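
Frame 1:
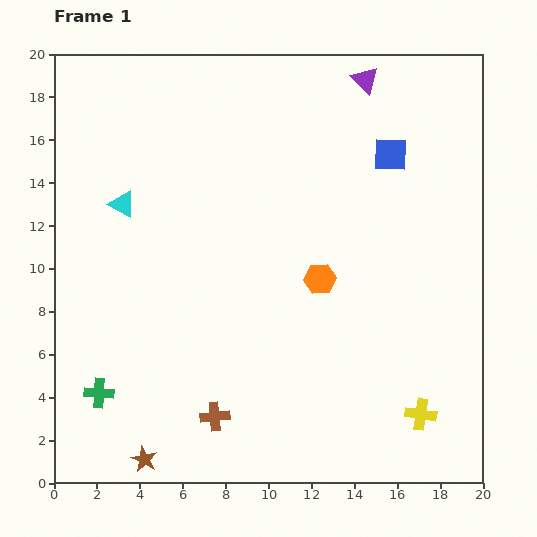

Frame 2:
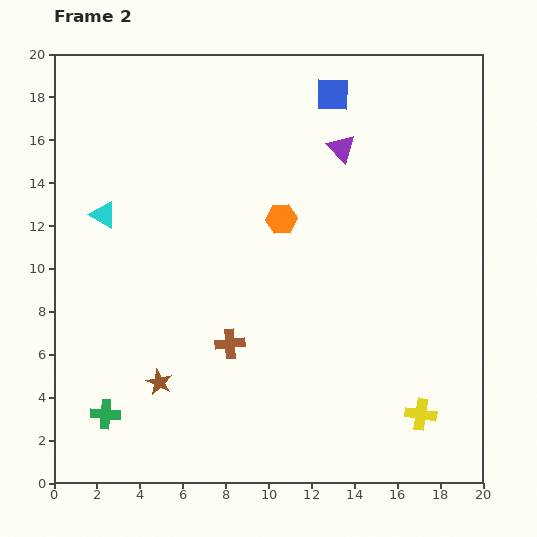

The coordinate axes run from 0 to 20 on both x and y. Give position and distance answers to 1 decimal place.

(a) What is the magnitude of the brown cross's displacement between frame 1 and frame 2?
3.5

The brown cross moved from (7.5, 3.1) to (8.2, 6.5), a distance of √(0.7² + 3.4²) ≈ 3.5.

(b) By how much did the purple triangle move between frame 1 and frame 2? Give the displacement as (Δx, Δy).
(-1.1, -3.2)

The purple triangle was at (14.5, 18.8) in frame 1 and (13.4, 15.6) in frame 2.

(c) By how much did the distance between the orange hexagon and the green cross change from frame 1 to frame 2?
+0.6

Distance in frame 1: 11.6. Distance in frame 2: 12.2.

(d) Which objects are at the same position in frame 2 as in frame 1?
the yellow cross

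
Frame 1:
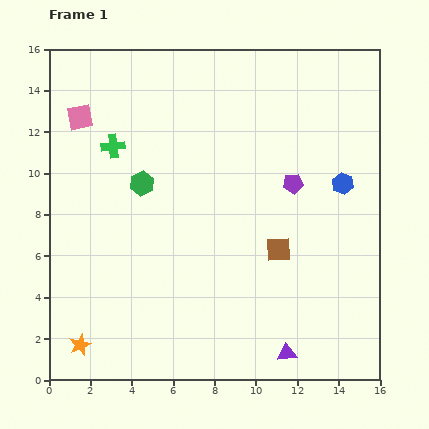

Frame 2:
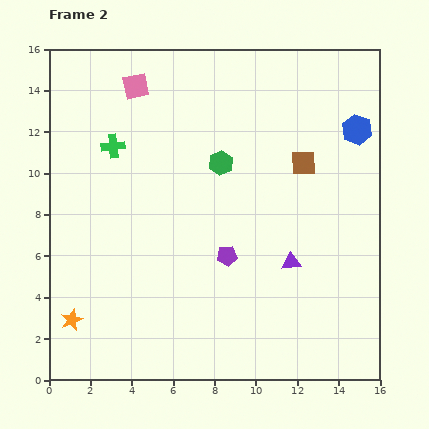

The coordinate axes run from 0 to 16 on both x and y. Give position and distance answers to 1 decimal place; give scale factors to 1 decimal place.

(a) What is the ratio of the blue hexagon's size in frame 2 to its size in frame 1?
1.4×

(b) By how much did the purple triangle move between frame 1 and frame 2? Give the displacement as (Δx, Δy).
(0.2, 4.4)

The purple triangle was at (11.5, 1.3) in frame 1 and (11.7, 5.7) in frame 2.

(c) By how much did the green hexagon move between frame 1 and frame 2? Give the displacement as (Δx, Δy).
(3.8, 1.0)

The green hexagon was at (4.5, 9.5) in frame 1 and (8.3, 10.5) in frame 2.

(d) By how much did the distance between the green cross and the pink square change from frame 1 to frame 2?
+1.0

Distance in frame 1: 2.1. Distance in frame 2: 3.1.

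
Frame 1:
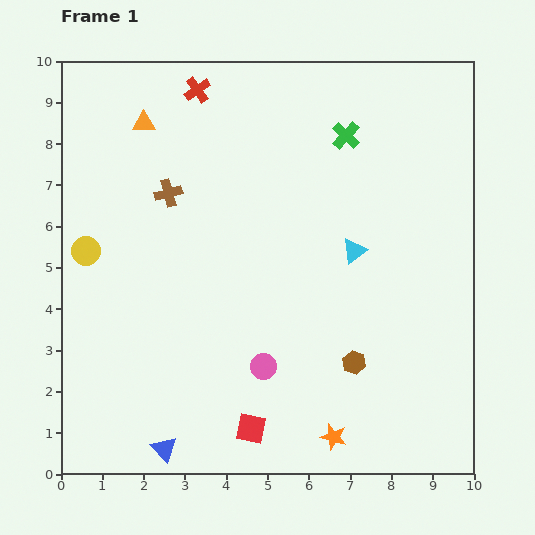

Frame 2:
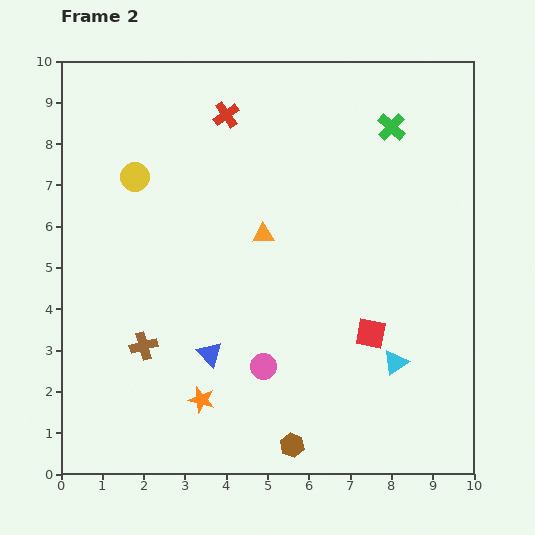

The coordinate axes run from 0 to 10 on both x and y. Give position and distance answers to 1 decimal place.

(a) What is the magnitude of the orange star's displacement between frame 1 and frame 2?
3.3

The orange star moved from (6.6, 0.9) to (3.4, 1.8), a distance of √(3.2² + 0.9²) ≈ 3.3.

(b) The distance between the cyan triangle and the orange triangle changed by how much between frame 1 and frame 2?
-1.5

Distance in frame 1: 6.0. Distance in frame 2: 4.5.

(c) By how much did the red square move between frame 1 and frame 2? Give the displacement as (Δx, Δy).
(2.9, 2.3)

The red square was at (4.6, 1.1) in frame 1 and (7.5, 3.4) in frame 2.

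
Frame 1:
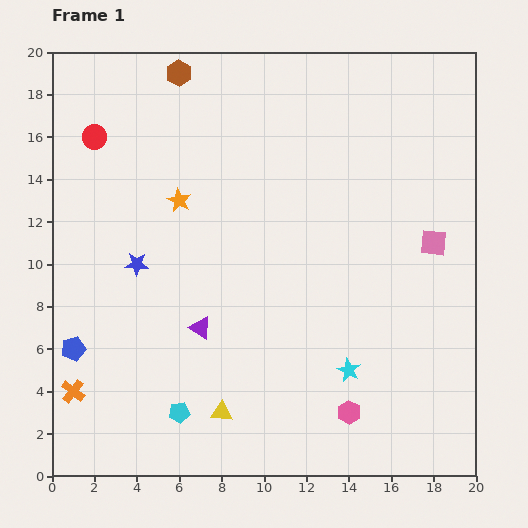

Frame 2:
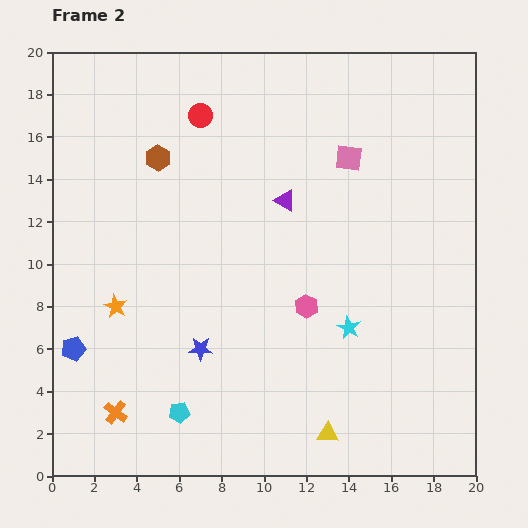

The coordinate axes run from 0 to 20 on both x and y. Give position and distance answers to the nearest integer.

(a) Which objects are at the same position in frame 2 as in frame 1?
the blue pentagon, the cyan pentagon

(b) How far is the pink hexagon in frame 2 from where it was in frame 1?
5

The pink hexagon moved from (14, 3) to (12, 8), a distance of √(2² + 5²) ≈ 5.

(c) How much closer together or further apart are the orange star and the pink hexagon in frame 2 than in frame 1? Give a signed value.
-4

Distance in frame 1: 13. Distance in frame 2: 9.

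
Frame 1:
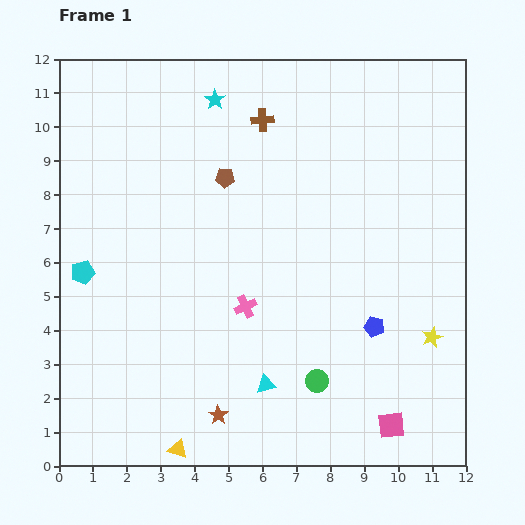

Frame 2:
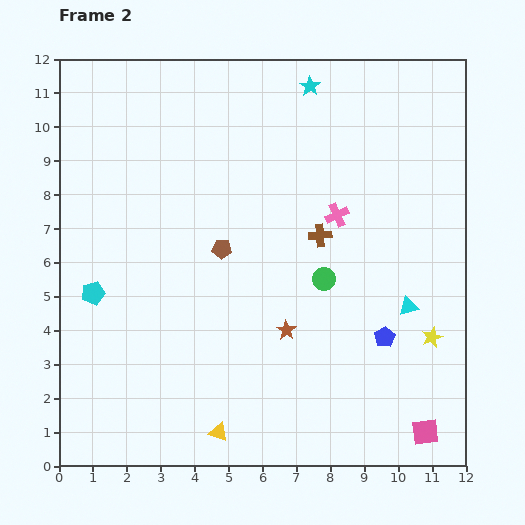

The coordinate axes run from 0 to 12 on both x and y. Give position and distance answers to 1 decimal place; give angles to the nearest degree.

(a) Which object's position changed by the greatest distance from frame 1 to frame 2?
the cyan triangle

(moved 4.8; next 3.8)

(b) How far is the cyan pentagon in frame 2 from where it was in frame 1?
0.7

The cyan pentagon moved from (0.7, 5.7) to (1.0, 5.1), a distance of √(0.3² + 0.6²) ≈ 0.7.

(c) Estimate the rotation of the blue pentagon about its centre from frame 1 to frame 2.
26° clockwise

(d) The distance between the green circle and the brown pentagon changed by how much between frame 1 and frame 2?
-3.5

Distance in frame 1: 6.6. Distance in frame 2: 3.1.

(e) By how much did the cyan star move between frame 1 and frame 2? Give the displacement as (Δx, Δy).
(2.8, 0.4)

The cyan star was at (4.6, 10.8) in frame 1 and (7.4, 11.2) in frame 2.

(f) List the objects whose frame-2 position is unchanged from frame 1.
the yellow star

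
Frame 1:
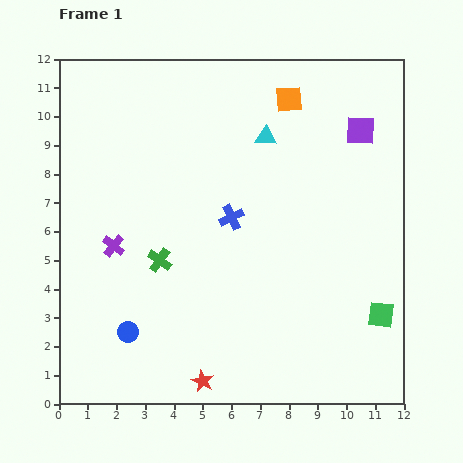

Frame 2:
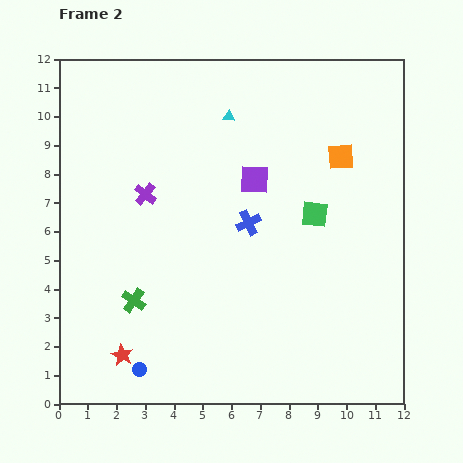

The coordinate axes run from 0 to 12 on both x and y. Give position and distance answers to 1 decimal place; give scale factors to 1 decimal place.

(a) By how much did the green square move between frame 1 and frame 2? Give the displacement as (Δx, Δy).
(-2.3, 3.5)

The green square was at (11.2, 3.1) in frame 1 and (8.9, 6.6) in frame 2.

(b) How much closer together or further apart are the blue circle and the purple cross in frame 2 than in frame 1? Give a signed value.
+3.1

Distance in frame 1: 3.0. Distance in frame 2: 6.1.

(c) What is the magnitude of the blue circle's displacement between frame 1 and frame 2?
1.4

The blue circle moved from (2.4, 2.5) to (2.8, 1.2), a distance of √(0.4² + 1.3²) ≈ 1.4.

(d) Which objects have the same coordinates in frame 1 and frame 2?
none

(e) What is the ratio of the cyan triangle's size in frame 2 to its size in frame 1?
0.6×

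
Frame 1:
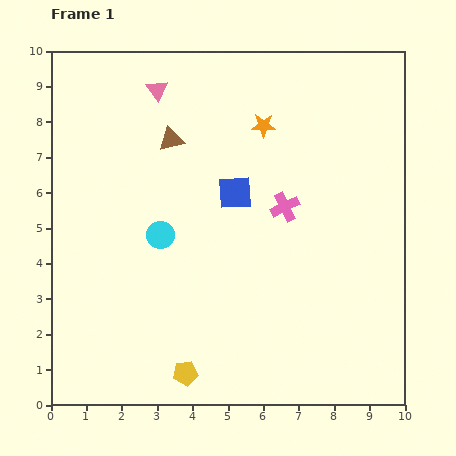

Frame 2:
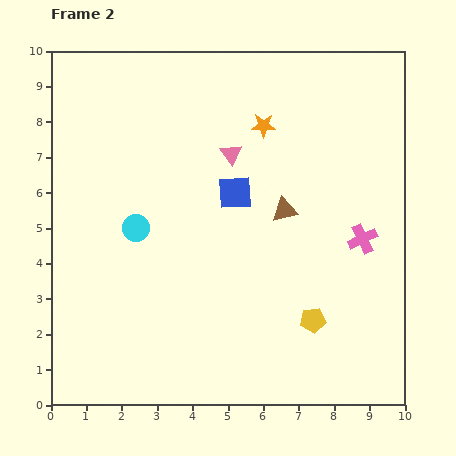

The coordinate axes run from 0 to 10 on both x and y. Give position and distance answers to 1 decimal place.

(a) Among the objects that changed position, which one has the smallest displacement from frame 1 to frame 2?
the cyan circle

(moved 0.7)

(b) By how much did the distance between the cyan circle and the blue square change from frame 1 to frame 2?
+0.6

Distance in frame 1: 2.4. Distance in frame 2: 3.0.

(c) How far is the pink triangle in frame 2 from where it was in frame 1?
2.8

The pink triangle moved from (3.0, 8.9) to (5.1, 7.1), a distance of √(2.1² + 1.8²) ≈ 2.8.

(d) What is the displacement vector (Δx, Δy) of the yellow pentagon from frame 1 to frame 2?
(3.6, 1.5)

The yellow pentagon was at (3.8, 0.9) in frame 1 and (7.4, 2.4) in frame 2.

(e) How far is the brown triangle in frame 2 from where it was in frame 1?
3.8

The brown triangle moved from (3.4, 7.5) to (6.6, 5.5), a distance of √(3.2² + 2.0²) ≈ 3.8.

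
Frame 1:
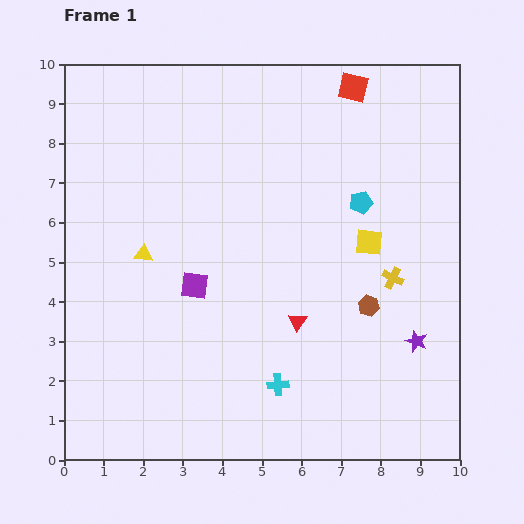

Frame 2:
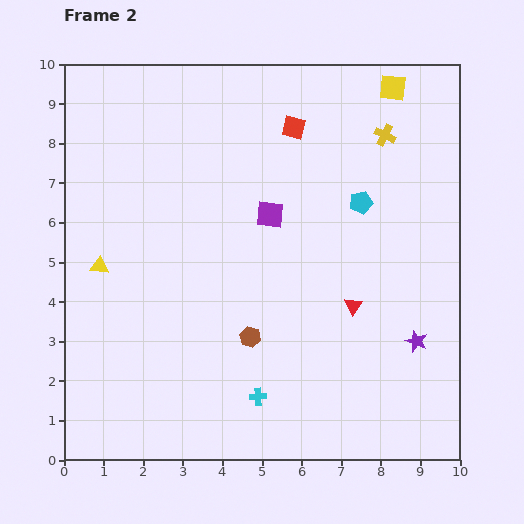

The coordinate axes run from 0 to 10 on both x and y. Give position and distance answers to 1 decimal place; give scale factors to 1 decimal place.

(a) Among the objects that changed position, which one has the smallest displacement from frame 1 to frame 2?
the cyan cross

(moved 0.6)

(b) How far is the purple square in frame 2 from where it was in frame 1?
2.6

The purple square moved from (3.3, 4.4) to (5.2, 6.2), a distance of √(1.9² + 1.8²) ≈ 2.6.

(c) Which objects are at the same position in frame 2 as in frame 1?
the purple star, the cyan pentagon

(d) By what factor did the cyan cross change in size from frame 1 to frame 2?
0.8×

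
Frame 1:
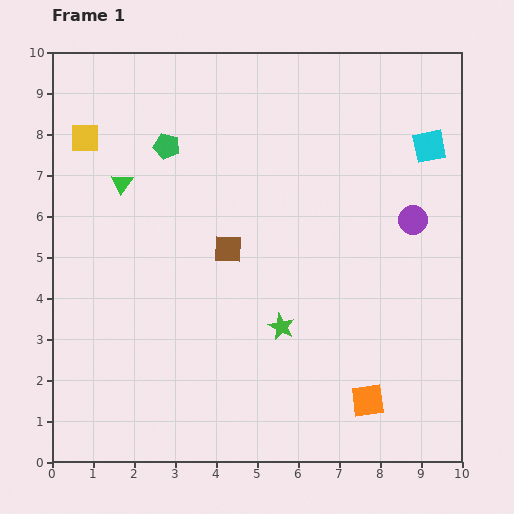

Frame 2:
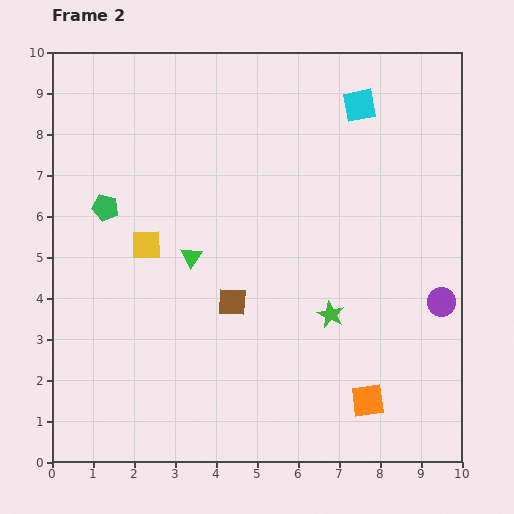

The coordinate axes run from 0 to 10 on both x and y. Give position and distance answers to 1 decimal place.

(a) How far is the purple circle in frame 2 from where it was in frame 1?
2.1

The purple circle moved from (8.8, 5.9) to (9.5, 3.9), a distance of √(0.7² + 2.0²) ≈ 2.1.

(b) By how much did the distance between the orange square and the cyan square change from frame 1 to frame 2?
+0.8

Distance in frame 1: 6.4. Distance in frame 2: 7.2.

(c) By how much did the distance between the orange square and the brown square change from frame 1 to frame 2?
-0.9

Distance in frame 1: 5.0. Distance in frame 2: 4.1.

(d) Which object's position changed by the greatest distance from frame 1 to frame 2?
the yellow square

(moved 3.0; next 2.5)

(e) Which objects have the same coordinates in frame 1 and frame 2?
the orange square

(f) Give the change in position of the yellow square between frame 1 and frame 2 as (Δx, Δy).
(1.5, -2.6)

The yellow square was at (0.8, 7.9) in frame 1 and (2.3, 5.3) in frame 2.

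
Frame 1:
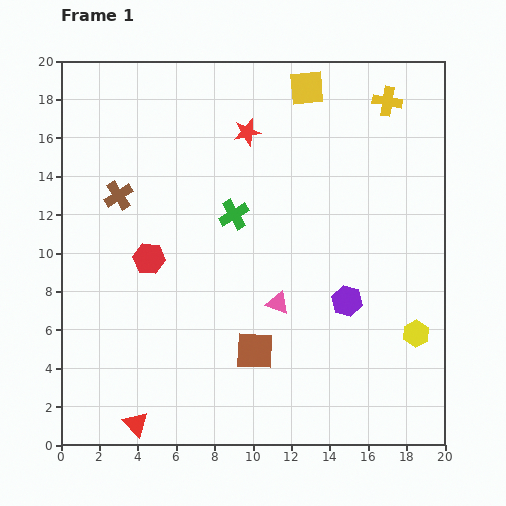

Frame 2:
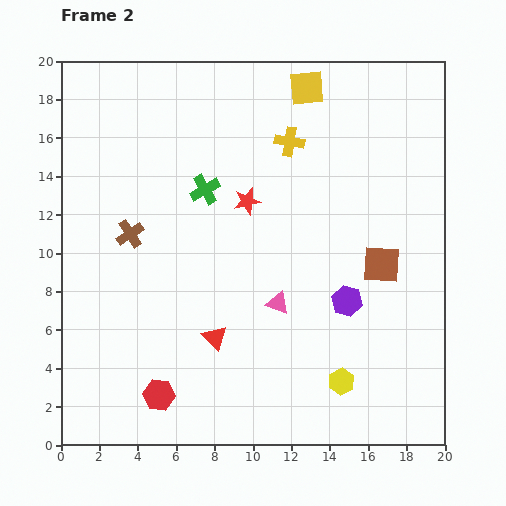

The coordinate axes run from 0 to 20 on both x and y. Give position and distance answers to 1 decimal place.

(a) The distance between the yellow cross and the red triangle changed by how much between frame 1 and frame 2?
-10.4

Distance in frame 1: 21.3. Distance in frame 2: 10.9.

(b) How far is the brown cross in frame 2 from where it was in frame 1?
2.1

The brown cross moved from (3.0, 13.0) to (3.6, 11.0), a distance of √(0.6² + 2.0²) ≈ 2.1.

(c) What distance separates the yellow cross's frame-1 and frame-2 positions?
5.5

The yellow cross moved from (17.0, 17.9) to (11.9, 15.8), a distance of √(5.1² + 2.1²) ≈ 5.5.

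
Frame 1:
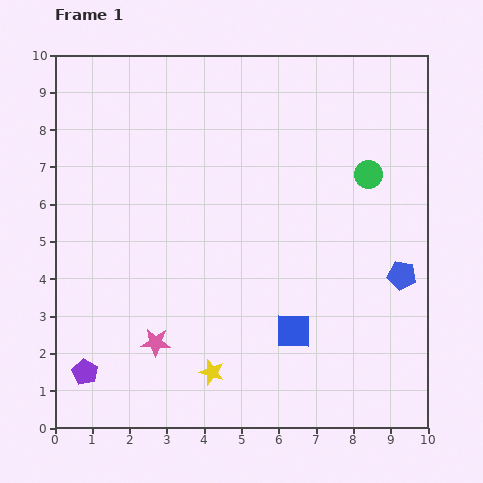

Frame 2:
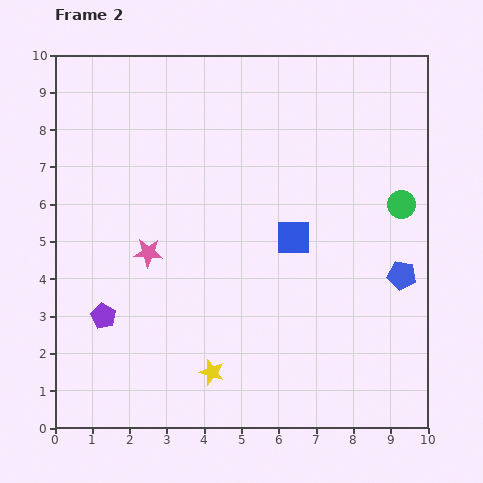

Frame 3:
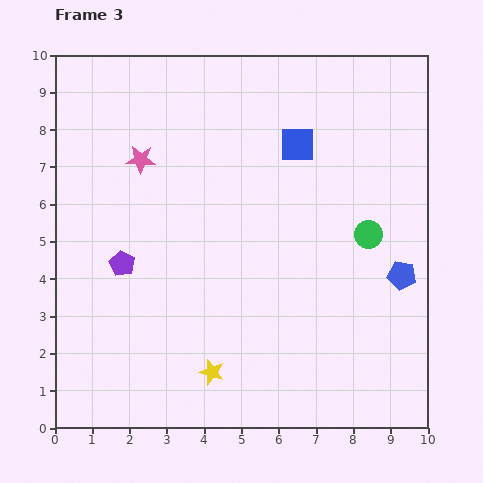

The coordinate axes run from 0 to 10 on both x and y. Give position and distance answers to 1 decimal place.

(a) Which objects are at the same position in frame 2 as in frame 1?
the yellow star, the blue pentagon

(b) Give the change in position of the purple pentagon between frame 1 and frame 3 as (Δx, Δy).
(1.0, 2.9)

The purple pentagon was at (0.8, 1.5) in frame 1 and (1.8, 4.4) in frame 3.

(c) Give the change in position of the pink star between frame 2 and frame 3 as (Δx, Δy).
(-0.2, 2.5)

The pink star was at (2.5, 4.7) in frame 2 and (2.3, 7.2) in frame 3.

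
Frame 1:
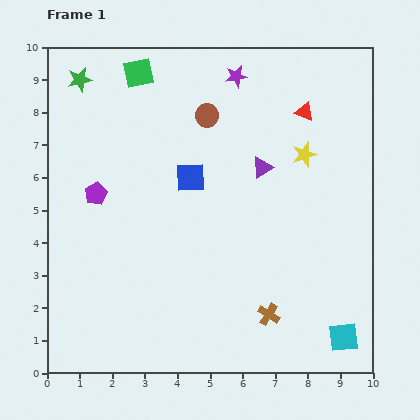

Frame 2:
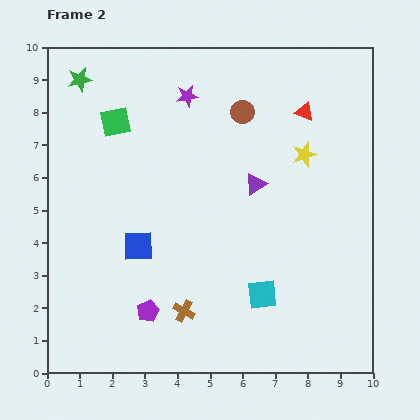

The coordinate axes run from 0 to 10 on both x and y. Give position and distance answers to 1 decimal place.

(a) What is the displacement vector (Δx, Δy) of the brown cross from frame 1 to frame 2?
(-2.6, 0.1)

The brown cross was at (6.8, 1.8) in frame 1 and (4.2, 1.9) in frame 2.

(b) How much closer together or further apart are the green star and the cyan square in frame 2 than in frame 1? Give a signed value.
-2.6

Distance in frame 1: 11.3. Distance in frame 2: 8.7.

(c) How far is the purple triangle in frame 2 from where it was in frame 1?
0.5

The purple triangle moved from (6.6, 6.3) to (6.4, 5.8), a distance of √(0.2² + 0.5²) ≈ 0.5.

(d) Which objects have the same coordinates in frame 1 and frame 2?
the red triangle, the green star, the yellow star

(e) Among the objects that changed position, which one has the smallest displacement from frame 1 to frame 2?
the purple triangle

(moved 0.5)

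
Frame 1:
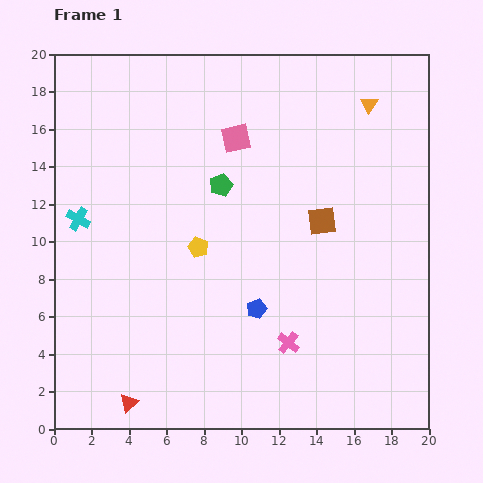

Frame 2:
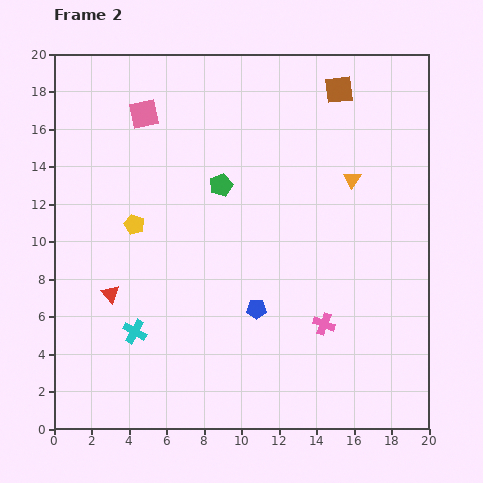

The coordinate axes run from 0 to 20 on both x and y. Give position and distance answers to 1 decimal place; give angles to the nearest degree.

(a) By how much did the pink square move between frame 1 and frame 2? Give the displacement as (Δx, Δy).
(-4.9, 1.3)

The pink square was at (9.7, 15.5) in frame 1 and (4.8, 16.8) in frame 2.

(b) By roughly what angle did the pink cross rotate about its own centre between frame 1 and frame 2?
18° counter-clockwise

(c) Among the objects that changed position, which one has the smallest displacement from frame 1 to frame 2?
the pink cross

(moved 2.1)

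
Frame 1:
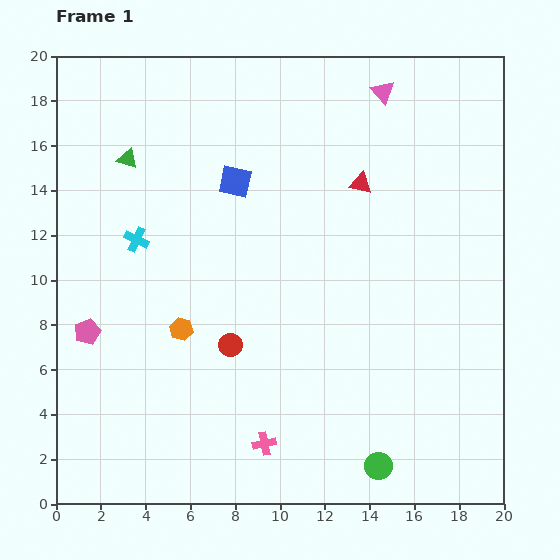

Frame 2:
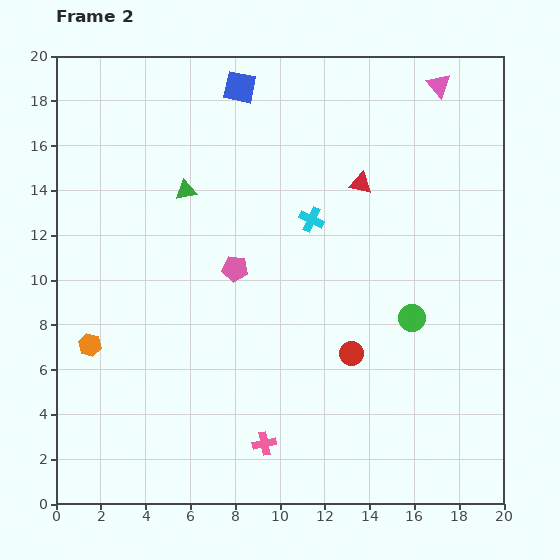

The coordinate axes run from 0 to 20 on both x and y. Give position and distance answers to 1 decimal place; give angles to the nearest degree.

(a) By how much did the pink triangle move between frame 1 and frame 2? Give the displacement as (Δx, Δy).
(2.5, 0.3)

The pink triangle was at (14.6, 18.4) in frame 1 and (17.1, 18.7) in frame 2.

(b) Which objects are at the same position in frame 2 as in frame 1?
the pink cross, the red triangle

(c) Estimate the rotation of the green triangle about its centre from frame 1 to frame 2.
29° counter-clockwise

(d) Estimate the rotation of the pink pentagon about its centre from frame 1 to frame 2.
28° clockwise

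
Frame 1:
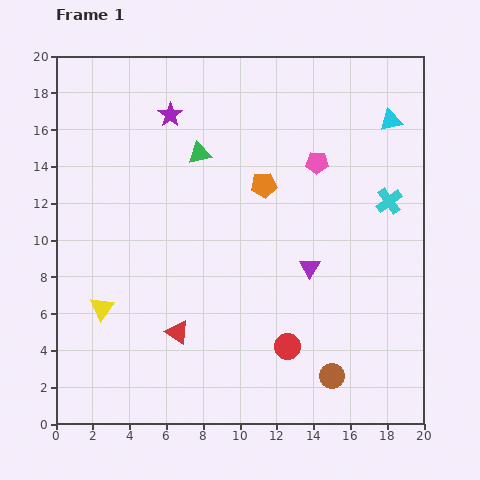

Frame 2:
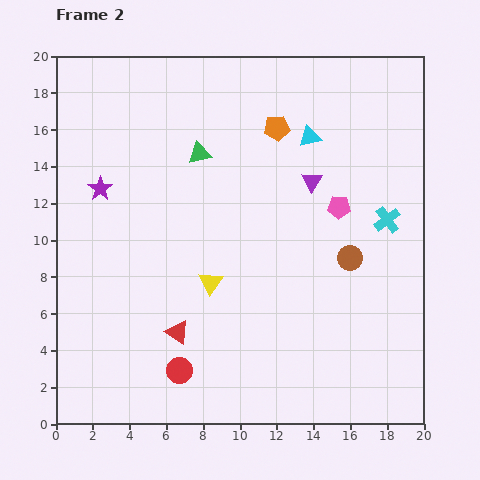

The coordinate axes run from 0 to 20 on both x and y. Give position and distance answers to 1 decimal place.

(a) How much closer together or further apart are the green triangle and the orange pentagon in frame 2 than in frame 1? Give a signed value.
+0.5

Distance in frame 1: 3.9. Distance in frame 2: 4.4.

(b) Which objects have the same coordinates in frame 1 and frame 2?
the green triangle, the red triangle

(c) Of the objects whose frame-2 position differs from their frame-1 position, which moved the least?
the cyan cross

(moved 1.0)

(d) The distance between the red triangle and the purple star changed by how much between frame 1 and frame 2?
-2.9

Distance in frame 1: 11.8. Distance in frame 2: 8.9.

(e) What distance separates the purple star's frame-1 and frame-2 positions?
5.5

The purple star moved from (6.2, 16.8) to (2.4, 12.8), a distance of √(3.8² + 4.0²) ≈ 5.5.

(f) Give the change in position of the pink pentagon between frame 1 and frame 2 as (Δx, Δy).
(1.2, -2.4)

The pink pentagon was at (14.2, 14.2) in frame 1 and (15.4, 11.8) in frame 2.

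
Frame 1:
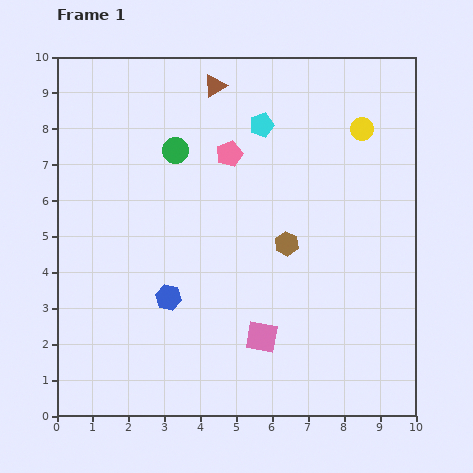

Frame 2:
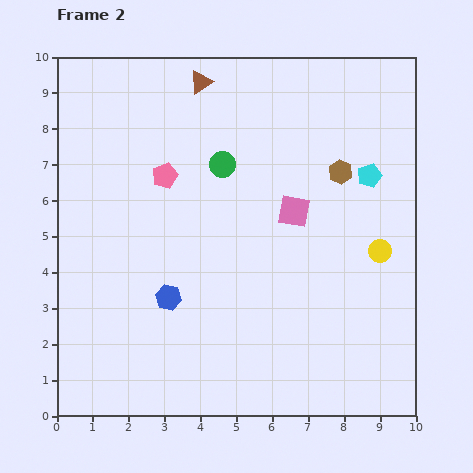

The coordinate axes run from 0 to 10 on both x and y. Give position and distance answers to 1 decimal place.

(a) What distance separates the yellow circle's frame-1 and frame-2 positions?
3.4

The yellow circle moved from (8.5, 8.0) to (9.0, 4.6), a distance of √(0.5² + 3.4²) ≈ 3.4.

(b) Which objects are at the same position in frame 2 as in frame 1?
the blue hexagon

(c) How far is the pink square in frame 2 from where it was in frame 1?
3.6

The pink square moved from (5.7, 2.2) to (6.6, 5.7), a distance of √(0.9² + 3.5²) ≈ 3.6.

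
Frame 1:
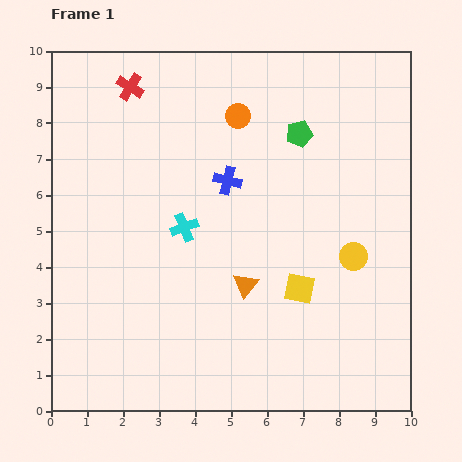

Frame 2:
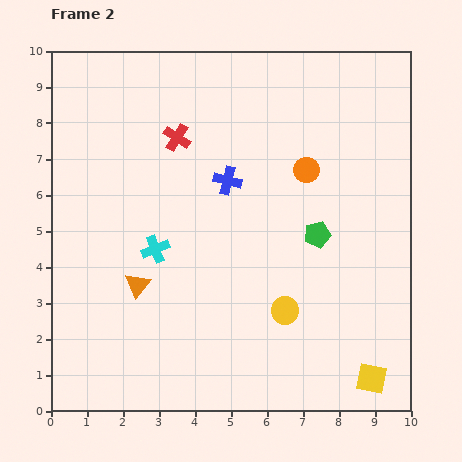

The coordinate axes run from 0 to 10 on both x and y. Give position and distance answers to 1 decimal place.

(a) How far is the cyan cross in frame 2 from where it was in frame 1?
1.0

The cyan cross moved from (3.7, 5.1) to (2.9, 4.5), a distance of √(0.8² + 0.6²) ≈ 1.0.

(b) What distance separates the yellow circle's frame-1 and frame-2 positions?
2.4

The yellow circle moved from (8.4, 4.3) to (6.5, 2.8), a distance of √(1.9² + 1.5²) ≈ 2.4.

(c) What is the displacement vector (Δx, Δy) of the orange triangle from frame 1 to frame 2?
(-3.0, 0.0)

The orange triangle was at (5.4, 3.5) in frame 1 and (2.4, 3.5) in frame 2.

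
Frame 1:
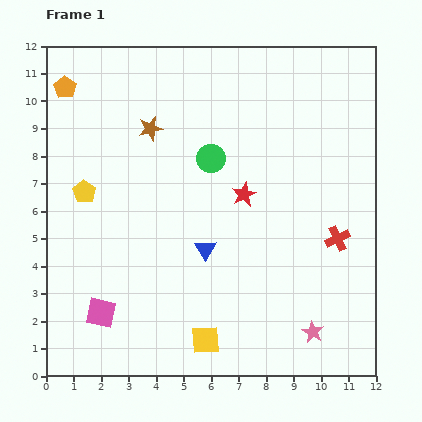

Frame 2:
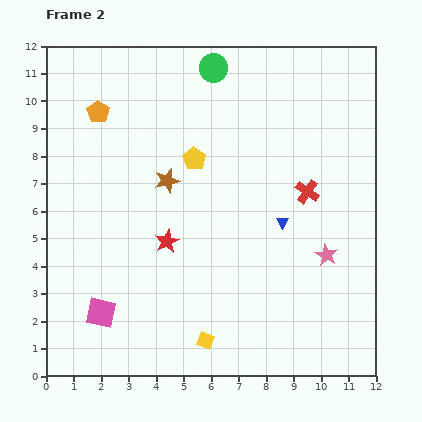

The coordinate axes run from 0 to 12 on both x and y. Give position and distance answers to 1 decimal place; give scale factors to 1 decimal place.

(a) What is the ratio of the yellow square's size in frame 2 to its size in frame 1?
0.6×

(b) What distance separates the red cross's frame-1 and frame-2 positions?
2.0

The red cross moved from (10.6, 5.0) to (9.5, 6.7), a distance of √(1.1² + 1.7²) ≈ 2.0.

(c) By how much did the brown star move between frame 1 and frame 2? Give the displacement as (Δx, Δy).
(0.6, -1.9)

The brown star was at (3.8, 9.0) in frame 1 and (4.4, 7.1) in frame 2.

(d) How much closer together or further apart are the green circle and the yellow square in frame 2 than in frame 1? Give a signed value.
+3.3

Distance in frame 1: 6.6. Distance in frame 2: 9.9.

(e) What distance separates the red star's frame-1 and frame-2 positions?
3.3

The red star moved from (7.2, 6.6) to (4.4, 4.9), a distance of √(2.8² + 1.7²) ≈ 3.3.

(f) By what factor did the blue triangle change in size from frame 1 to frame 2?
0.6×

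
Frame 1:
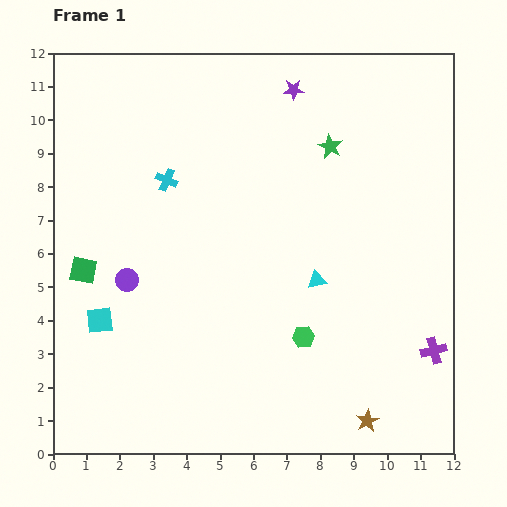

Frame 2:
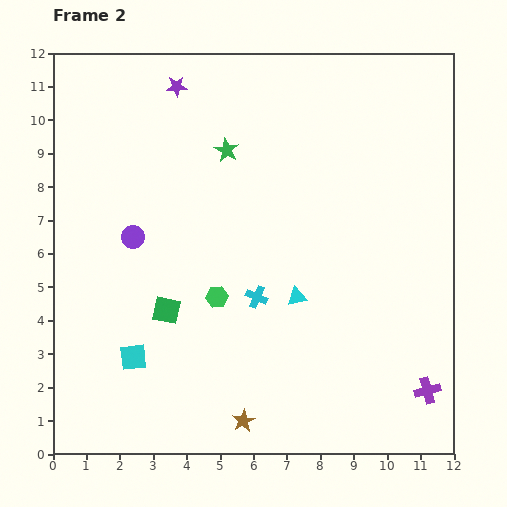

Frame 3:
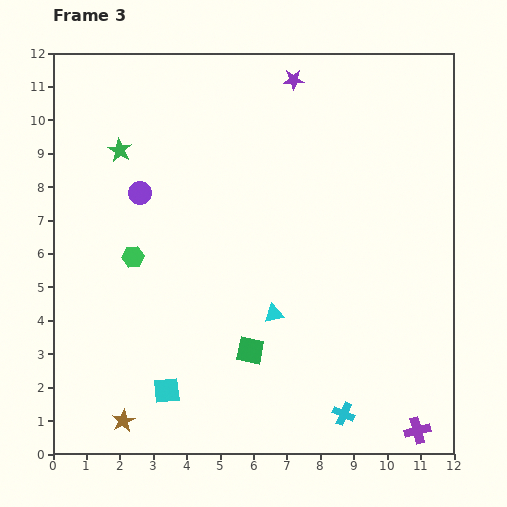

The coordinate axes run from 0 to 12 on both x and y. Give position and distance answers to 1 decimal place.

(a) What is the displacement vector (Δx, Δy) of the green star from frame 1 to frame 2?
(-3.1, -0.1)

The green star was at (8.3, 9.2) in frame 1 and (5.2, 9.1) in frame 2.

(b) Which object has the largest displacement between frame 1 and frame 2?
the cyan cross

(moved 4.4; next 3.7)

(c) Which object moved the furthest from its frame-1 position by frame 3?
the cyan cross

(moved 8.8; next 7.3)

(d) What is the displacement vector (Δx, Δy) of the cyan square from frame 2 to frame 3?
(1.0, -1.0)

The cyan square was at (2.4, 2.9) in frame 2 and (3.4, 1.9) in frame 3.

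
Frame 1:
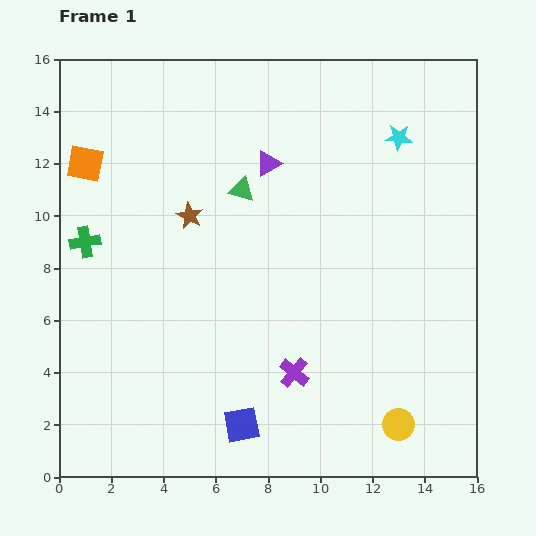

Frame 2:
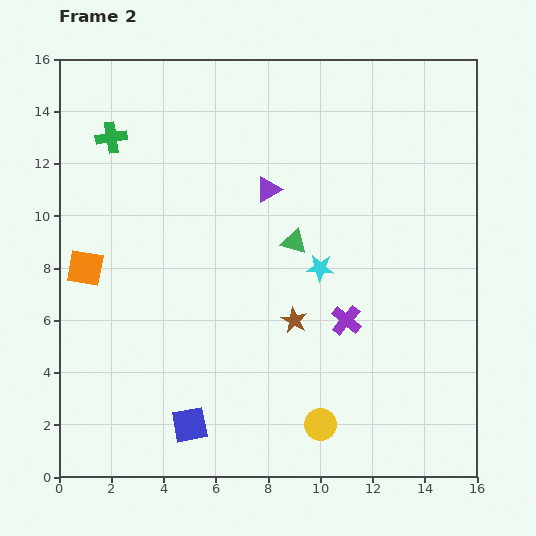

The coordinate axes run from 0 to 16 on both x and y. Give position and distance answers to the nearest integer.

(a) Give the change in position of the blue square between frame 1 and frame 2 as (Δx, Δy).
(-2, 0)

The blue square was at (7, 2) in frame 1 and (5, 2) in frame 2.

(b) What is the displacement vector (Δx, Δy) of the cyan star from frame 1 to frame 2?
(-3, -5)

The cyan star was at (13, 13) in frame 1 and (10, 8) in frame 2.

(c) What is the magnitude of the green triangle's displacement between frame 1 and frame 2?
3

The green triangle moved from (7, 11) to (9, 9), a distance of √(2² + 2²) ≈ 3.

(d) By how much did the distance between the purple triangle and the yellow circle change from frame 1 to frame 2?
-2

Distance in frame 1: 11. Distance in frame 2: 9.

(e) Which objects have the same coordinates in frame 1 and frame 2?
none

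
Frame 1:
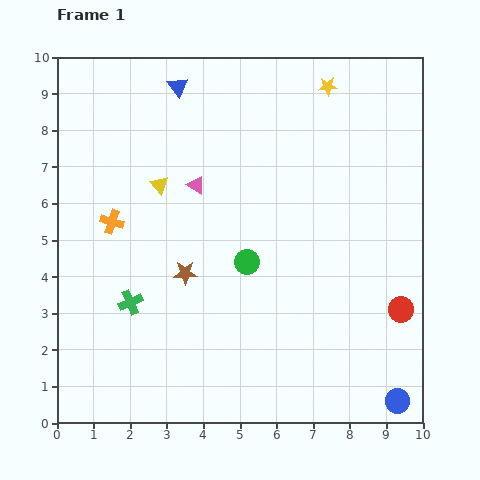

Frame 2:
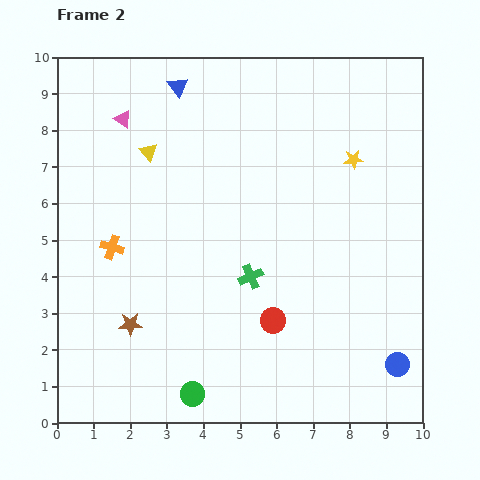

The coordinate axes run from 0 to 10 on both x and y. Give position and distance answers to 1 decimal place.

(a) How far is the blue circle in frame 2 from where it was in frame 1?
1.0

The blue circle moved from (9.3, 0.6) to (9.3, 1.6), a distance of √(0.0² + 1.0²) ≈ 1.0.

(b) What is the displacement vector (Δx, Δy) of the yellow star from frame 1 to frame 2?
(0.7, -2.0)

The yellow star was at (7.4, 9.2) in frame 1 and (8.1, 7.2) in frame 2.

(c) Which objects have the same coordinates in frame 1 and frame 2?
the blue triangle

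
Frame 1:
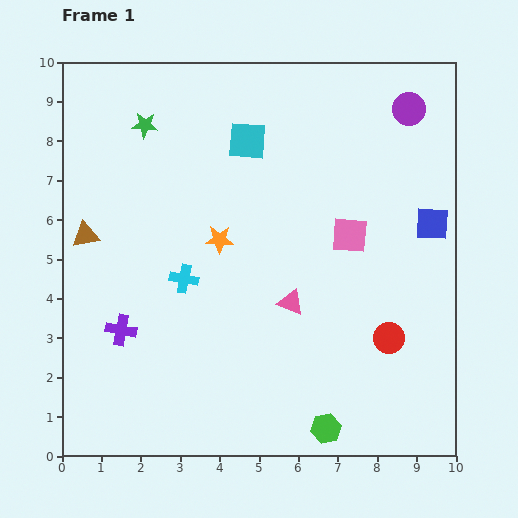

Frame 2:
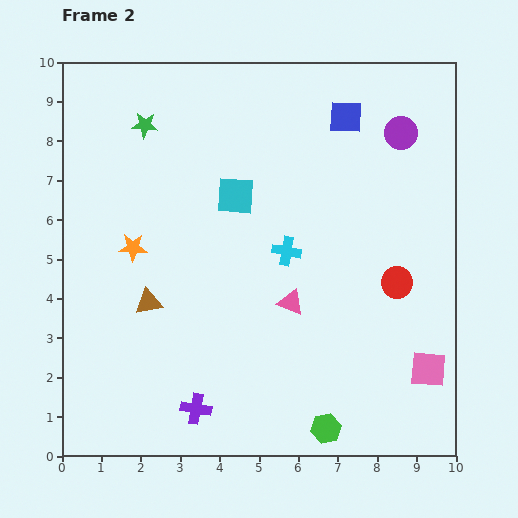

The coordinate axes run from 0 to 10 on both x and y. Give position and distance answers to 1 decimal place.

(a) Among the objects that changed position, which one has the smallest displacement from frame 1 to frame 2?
the purple circle

(moved 0.6)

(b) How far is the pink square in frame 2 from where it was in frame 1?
3.9

The pink square moved from (7.3, 5.6) to (9.3, 2.2), a distance of √(2.0² + 3.4²) ≈ 3.9.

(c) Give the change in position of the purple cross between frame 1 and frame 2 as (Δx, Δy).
(1.9, -2.0)

The purple cross was at (1.5, 3.2) in frame 1 and (3.4, 1.2) in frame 2.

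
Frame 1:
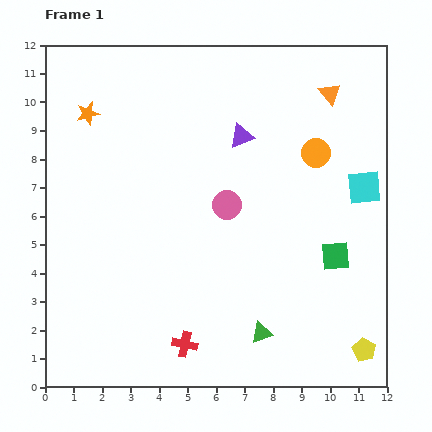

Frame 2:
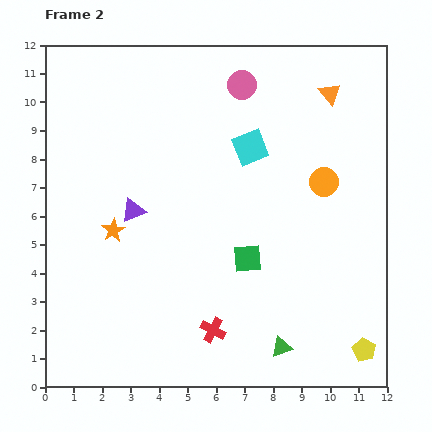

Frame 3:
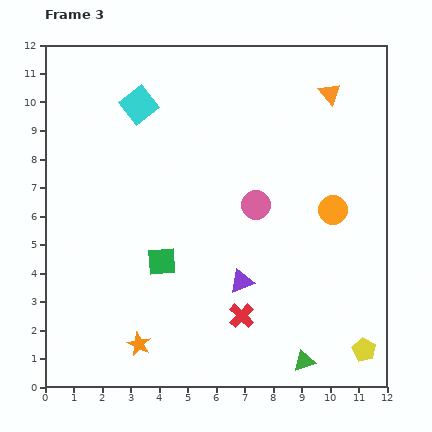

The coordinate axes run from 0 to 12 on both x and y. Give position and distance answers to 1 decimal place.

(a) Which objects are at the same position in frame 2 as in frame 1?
the orange triangle, the yellow pentagon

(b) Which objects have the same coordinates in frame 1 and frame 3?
the orange triangle, the yellow pentagon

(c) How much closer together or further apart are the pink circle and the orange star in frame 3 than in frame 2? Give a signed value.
-0.4

Distance in frame 2: 6.8. Distance in frame 3: 6.4.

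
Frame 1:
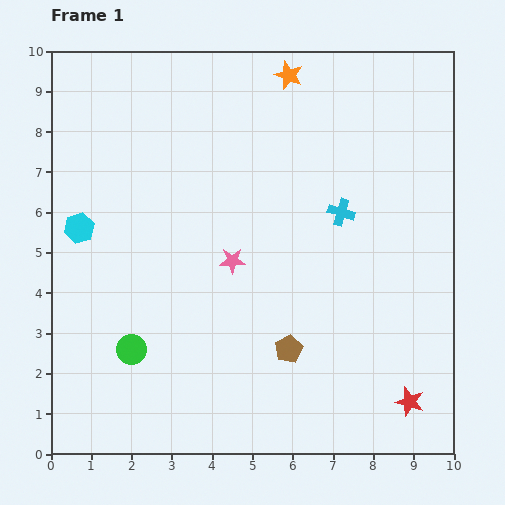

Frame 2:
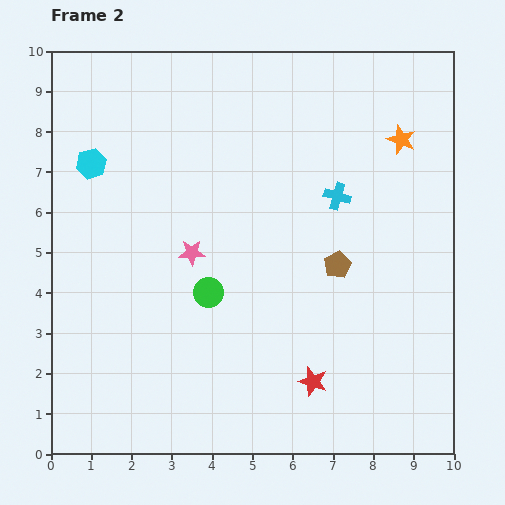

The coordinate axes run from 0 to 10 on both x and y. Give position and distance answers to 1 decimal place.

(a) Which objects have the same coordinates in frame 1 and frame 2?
none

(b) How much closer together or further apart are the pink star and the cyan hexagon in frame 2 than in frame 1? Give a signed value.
-0.6

Distance in frame 1: 3.9. Distance in frame 2: 3.3.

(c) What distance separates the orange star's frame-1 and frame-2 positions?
3.2

The orange star moved from (5.9, 9.4) to (8.7, 7.8), a distance of √(2.8² + 1.6²) ≈ 3.2.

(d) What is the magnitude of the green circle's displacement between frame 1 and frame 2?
2.4

The green circle moved from (2.0, 2.6) to (3.9, 4.0), a distance of √(1.9² + 1.4²) ≈ 2.4.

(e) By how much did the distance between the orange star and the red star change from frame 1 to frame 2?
-2.2

Distance in frame 1: 8.6. Distance in frame 2: 6.4.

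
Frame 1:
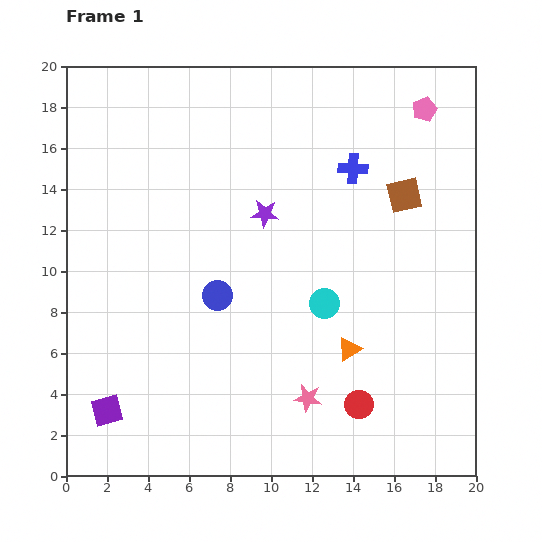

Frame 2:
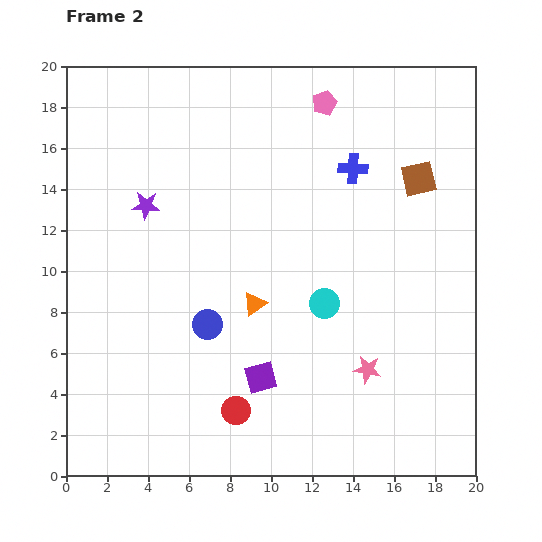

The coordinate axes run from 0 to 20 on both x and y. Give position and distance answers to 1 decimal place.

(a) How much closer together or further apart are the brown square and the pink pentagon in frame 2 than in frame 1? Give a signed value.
+1.6

Distance in frame 1: 4.3. Distance in frame 2: 5.9.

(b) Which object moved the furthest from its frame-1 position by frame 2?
the purple square

(moved 7.7; next 6.0)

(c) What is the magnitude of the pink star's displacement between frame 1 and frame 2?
3.2

The pink star moved from (11.8, 3.8) to (14.7, 5.2), a distance of √(2.9² + 1.4²) ≈ 3.2.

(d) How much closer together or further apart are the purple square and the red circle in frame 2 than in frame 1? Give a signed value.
-10.3

Distance in frame 1: 12.3. Distance in frame 2: 2.0.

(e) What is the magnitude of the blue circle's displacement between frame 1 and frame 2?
1.5

The blue circle moved from (7.4, 8.8) to (6.9, 7.4), a distance of √(0.5² + 1.4²) ≈ 1.5.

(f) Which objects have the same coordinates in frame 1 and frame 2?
the blue cross, the cyan circle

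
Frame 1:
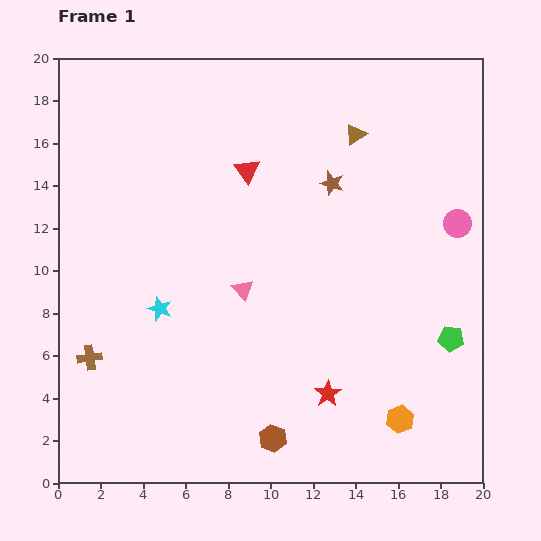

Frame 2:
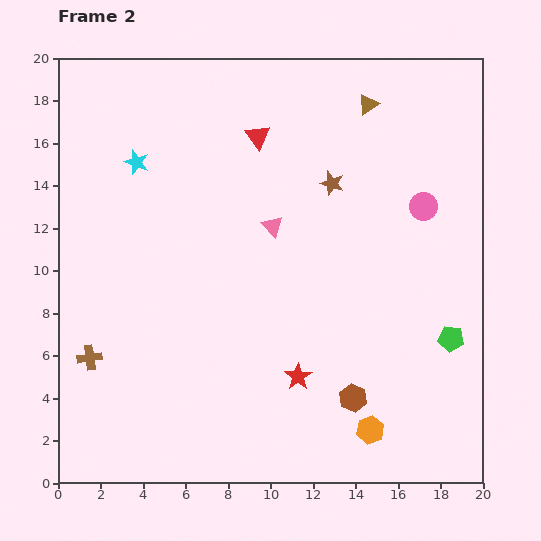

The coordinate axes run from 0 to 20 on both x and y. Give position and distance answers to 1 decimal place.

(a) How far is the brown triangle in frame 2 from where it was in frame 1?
1.5

The brown triangle moved from (14.0, 16.4) to (14.6, 17.8), a distance of √(0.6² + 1.4²) ≈ 1.5.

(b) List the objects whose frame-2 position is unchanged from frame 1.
the brown cross, the brown star, the green pentagon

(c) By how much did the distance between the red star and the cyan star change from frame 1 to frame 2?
+3.7

Distance in frame 1: 8.9. Distance in frame 2: 12.6.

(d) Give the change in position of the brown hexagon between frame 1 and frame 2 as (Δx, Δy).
(3.8, 1.9)

The brown hexagon was at (10.1, 2.1) in frame 1 and (13.9, 4.0) in frame 2.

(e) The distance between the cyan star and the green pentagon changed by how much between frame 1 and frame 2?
+3.2

Distance in frame 1: 13.8. Distance in frame 2: 17.0.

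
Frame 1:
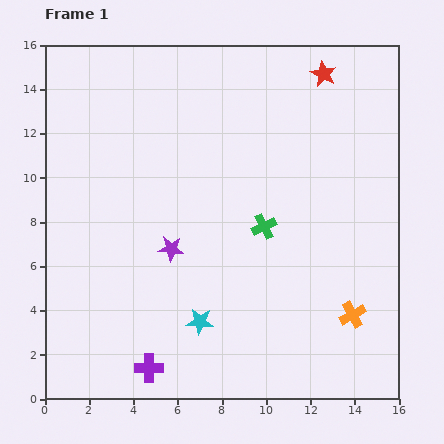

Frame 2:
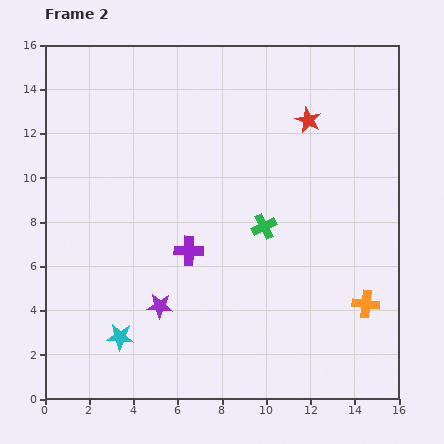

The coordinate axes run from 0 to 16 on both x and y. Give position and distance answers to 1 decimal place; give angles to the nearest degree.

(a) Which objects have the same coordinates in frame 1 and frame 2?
the green cross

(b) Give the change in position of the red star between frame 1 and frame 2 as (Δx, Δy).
(-0.7, -2.1)

The red star was at (12.6, 14.7) in frame 1 and (11.9, 12.6) in frame 2.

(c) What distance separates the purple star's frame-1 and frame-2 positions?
2.6

The purple star moved from (5.7, 6.8) to (5.2, 4.2), a distance of √(0.5² + 2.6²) ≈ 2.6.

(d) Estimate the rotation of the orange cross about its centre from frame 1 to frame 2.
35° clockwise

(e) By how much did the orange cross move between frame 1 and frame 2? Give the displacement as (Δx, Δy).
(0.6, 0.5)

The orange cross was at (13.9, 3.8) in frame 1 and (14.5, 4.3) in frame 2.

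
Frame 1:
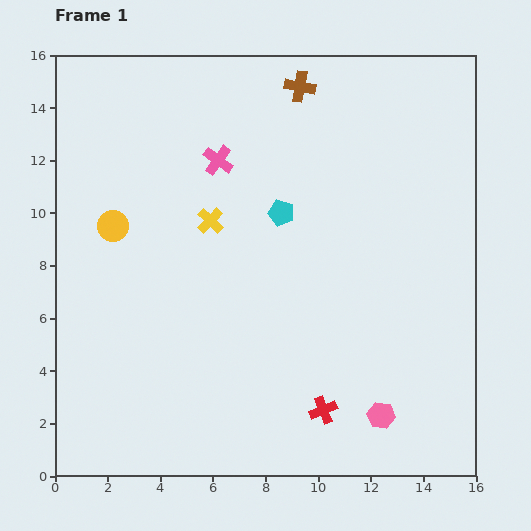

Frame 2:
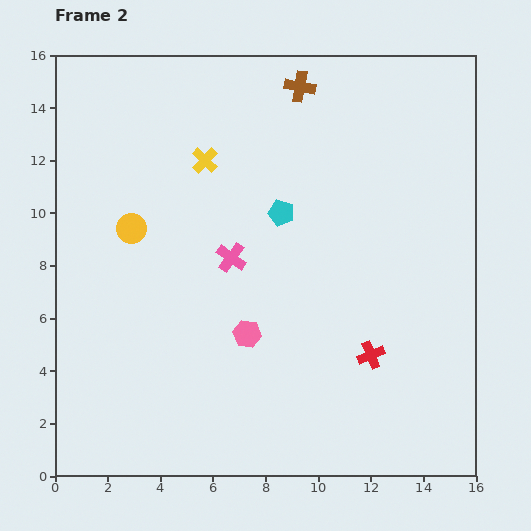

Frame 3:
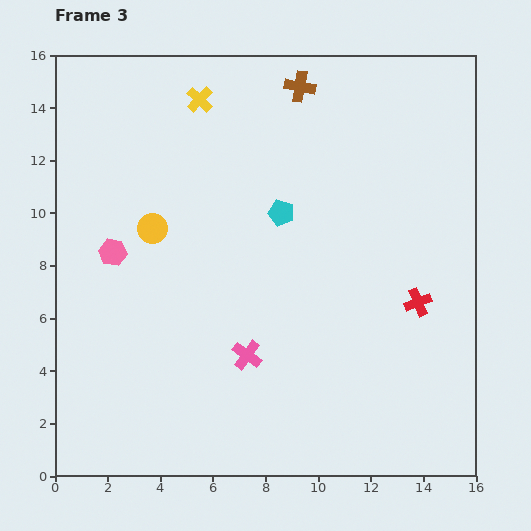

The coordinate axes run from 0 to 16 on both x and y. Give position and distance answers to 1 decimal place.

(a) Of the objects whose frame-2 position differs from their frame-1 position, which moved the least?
the yellow circle

(moved 0.7)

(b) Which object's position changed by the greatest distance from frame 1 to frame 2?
the pink hexagon

(moved 6.0; next 3.7)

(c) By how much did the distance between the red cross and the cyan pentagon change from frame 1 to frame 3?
-1.5

Distance in frame 1: 7.7. Distance in frame 3: 6.2.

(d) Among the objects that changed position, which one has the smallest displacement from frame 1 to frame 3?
the yellow circle

(moved 1.5)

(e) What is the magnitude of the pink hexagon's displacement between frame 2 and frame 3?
6.0

The pink hexagon moved from (7.3, 5.4) to (2.2, 8.5), a distance of √(5.1² + 3.1²) ≈ 6.0.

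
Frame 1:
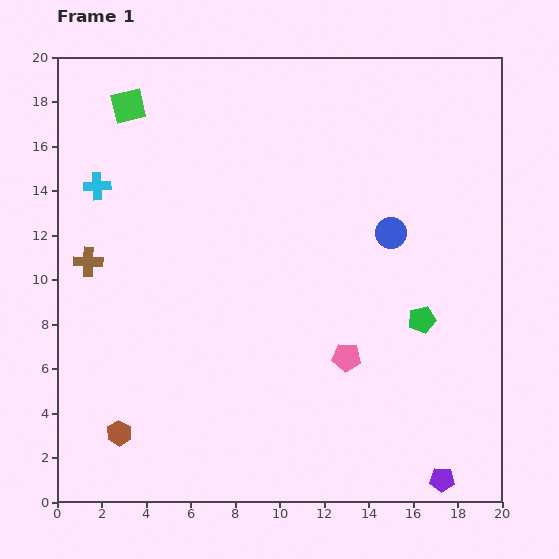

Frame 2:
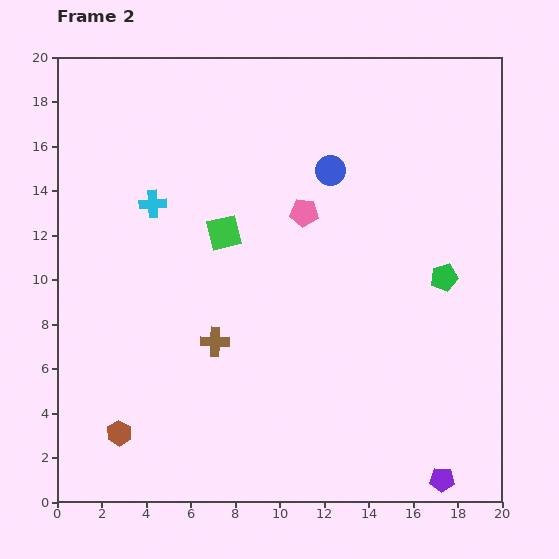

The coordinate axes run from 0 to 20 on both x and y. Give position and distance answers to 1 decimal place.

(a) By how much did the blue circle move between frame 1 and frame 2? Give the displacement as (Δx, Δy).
(-2.7, 2.8)

The blue circle was at (15.0, 12.1) in frame 1 and (12.3, 14.9) in frame 2.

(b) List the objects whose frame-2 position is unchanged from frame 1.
the brown hexagon, the purple pentagon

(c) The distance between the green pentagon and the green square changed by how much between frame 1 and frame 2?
-6.2

Distance in frame 1: 16.3. Distance in frame 2: 10.1.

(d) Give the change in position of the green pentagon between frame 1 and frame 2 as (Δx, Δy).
(1.0, 1.9)

The green pentagon was at (16.4, 8.2) in frame 1 and (17.4, 10.1) in frame 2.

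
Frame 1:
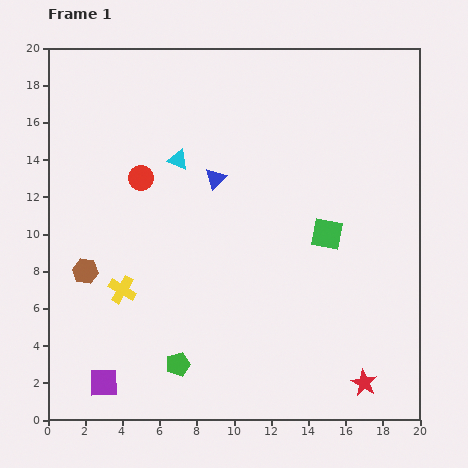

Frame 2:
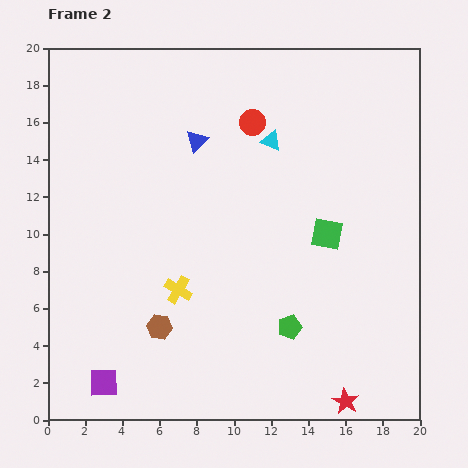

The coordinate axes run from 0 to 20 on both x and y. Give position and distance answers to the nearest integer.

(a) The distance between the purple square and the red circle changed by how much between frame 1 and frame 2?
+5

Distance in frame 1: 11. Distance in frame 2: 16.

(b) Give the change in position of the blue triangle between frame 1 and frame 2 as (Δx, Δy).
(-1, 2)

The blue triangle was at (9, 13) in frame 1 and (8, 15) in frame 2.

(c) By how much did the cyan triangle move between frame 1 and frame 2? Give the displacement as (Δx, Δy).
(5, 1)

The cyan triangle was at (7, 14) in frame 1 and (12, 15) in frame 2.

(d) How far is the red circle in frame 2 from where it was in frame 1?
7

The red circle moved from (5, 13) to (11, 16), a distance of √(6² + 3²) ≈ 7.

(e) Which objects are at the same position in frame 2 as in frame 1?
the purple square, the green square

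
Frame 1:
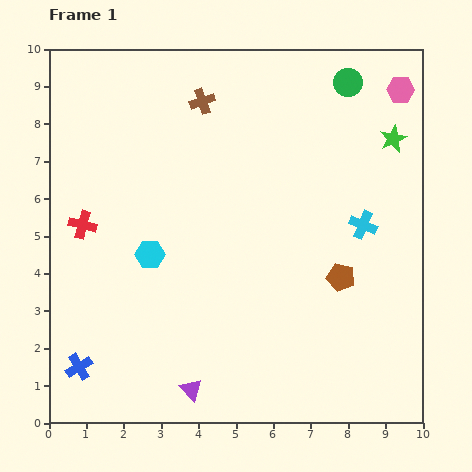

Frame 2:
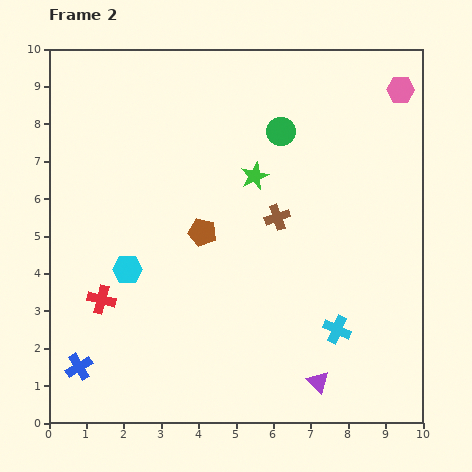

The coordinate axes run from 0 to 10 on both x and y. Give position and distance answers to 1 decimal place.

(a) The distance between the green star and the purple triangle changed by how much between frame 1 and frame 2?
-2.8

Distance in frame 1: 8.6. Distance in frame 2: 5.8.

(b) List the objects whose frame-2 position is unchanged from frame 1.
the blue cross, the pink hexagon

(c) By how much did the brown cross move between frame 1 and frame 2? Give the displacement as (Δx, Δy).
(2.0, -3.1)

The brown cross was at (4.1, 8.6) in frame 1 and (6.1, 5.5) in frame 2.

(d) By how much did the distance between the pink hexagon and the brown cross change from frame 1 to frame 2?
-0.6

Distance in frame 1: 5.3. Distance in frame 2: 4.7.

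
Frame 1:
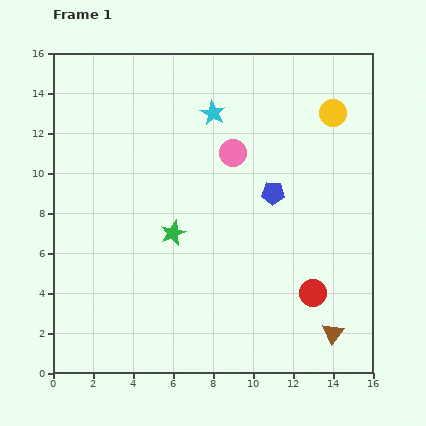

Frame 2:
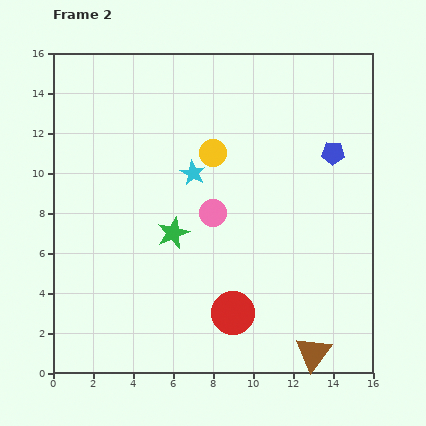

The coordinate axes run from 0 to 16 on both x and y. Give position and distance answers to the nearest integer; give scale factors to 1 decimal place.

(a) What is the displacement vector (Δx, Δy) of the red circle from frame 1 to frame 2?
(-4, -1)

The red circle was at (13, 4) in frame 1 and (9, 3) in frame 2.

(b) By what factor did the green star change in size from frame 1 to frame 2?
1.3×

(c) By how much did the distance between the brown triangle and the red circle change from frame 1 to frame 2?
+2

Distance in frame 1: 2. Distance in frame 2: 4.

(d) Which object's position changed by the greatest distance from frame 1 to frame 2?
the yellow circle

(moved 6; next 4)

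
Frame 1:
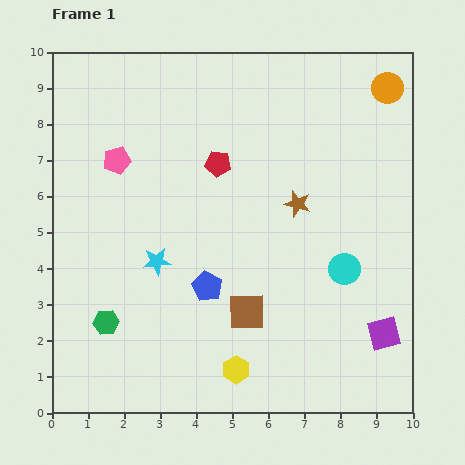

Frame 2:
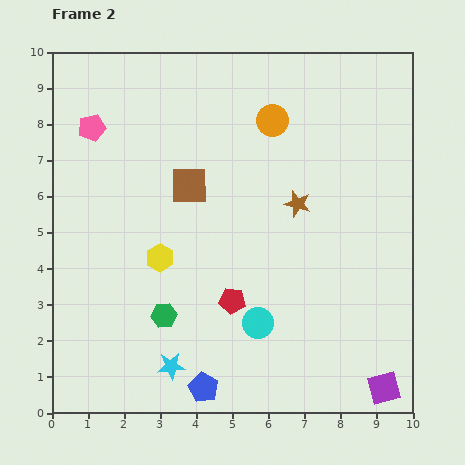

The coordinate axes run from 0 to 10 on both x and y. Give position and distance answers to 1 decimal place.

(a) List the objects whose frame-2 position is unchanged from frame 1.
the brown star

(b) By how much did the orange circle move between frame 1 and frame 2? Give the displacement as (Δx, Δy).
(-3.2, -0.9)

The orange circle was at (9.3, 9.0) in frame 1 and (6.1, 8.1) in frame 2.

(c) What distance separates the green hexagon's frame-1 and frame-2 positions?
1.6

The green hexagon moved from (1.5, 2.5) to (3.1, 2.7), a distance of √(1.6² + 0.2²) ≈ 1.6.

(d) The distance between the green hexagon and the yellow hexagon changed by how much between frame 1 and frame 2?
-2.2

Distance in frame 1: 3.8. Distance in frame 2: 1.6.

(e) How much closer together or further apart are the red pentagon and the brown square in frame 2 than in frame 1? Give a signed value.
-0.8

Distance in frame 1: 4.2. Distance in frame 2: 3.4.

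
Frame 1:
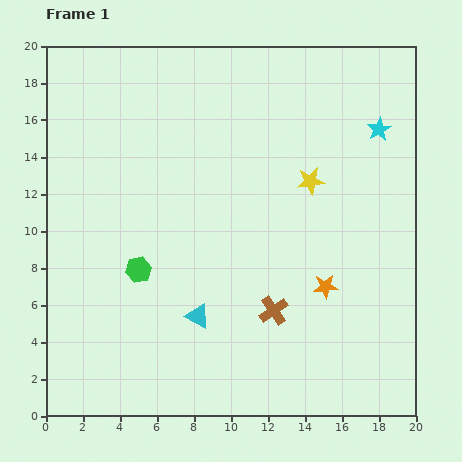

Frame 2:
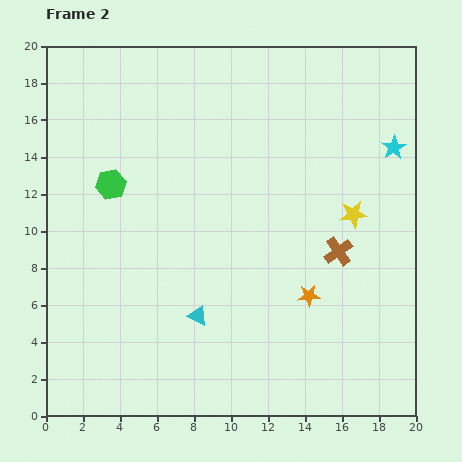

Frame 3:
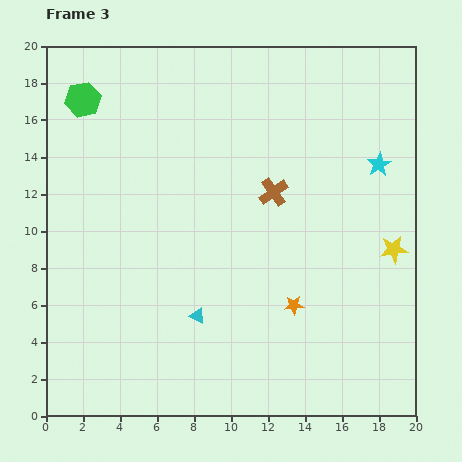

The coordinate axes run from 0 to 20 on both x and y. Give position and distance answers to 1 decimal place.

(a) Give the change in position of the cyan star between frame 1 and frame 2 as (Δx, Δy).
(0.8, -1.0)

The cyan star was at (18.0, 15.5) in frame 1 and (18.8, 14.5) in frame 2.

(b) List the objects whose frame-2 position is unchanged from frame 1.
the cyan triangle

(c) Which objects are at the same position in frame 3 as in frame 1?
the cyan triangle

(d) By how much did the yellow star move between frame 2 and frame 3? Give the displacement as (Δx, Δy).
(2.2, -1.9)

The yellow star was at (16.6, 10.9) in frame 2 and (18.8, 9.0) in frame 3.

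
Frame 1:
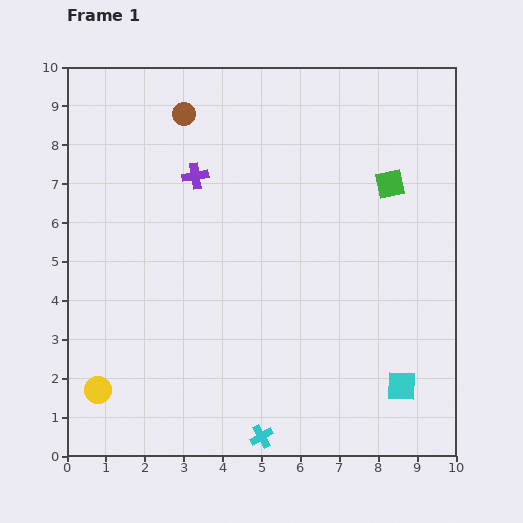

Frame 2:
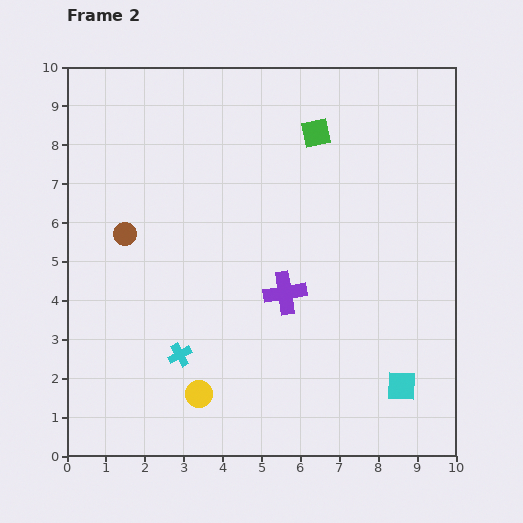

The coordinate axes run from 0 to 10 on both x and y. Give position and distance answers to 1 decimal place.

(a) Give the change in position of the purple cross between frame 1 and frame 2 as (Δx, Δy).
(2.3, -3.0)

The purple cross was at (3.3, 7.2) in frame 1 and (5.6, 4.2) in frame 2.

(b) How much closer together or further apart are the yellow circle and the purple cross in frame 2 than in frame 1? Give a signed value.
-2.6

Distance in frame 1: 6.0. Distance in frame 2: 3.4.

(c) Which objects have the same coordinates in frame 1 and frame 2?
the cyan square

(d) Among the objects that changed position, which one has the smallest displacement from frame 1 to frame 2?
the green square

(moved 2.3)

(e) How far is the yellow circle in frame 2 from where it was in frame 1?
2.6

The yellow circle moved from (0.8, 1.7) to (3.4, 1.6), a distance of √(2.6² + 0.1²) ≈ 2.6.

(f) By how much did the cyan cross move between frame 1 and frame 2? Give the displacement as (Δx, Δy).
(-2.1, 2.1)

The cyan cross was at (5.0, 0.5) in frame 1 and (2.9, 2.6) in frame 2.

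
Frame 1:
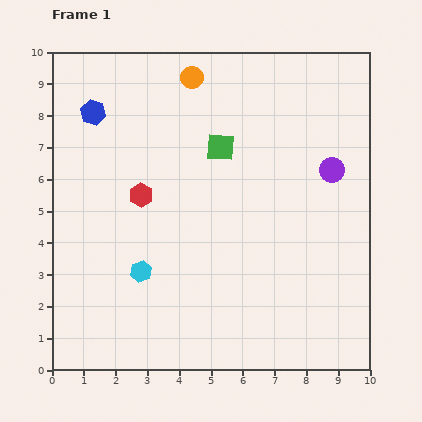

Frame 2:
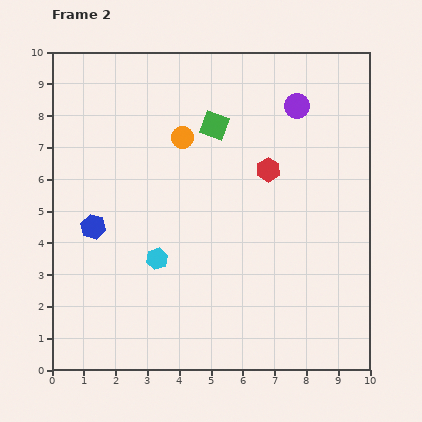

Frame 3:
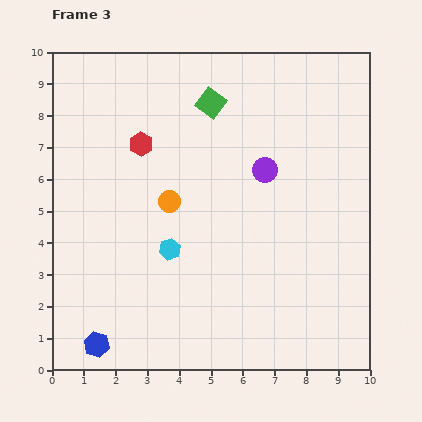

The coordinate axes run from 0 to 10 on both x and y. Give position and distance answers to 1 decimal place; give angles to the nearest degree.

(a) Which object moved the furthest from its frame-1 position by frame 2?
the red hexagon

(moved 4.1; next 3.6)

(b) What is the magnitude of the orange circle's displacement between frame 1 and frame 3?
4.0

The orange circle moved from (4.4, 9.2) to (3.7, 5.3), a distance of √(0.7² + 3.9²) ≈ 4.0.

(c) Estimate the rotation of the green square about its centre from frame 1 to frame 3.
31° clockwise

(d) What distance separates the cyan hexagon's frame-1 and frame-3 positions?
1.1

The cyan hexagon moved from (2.8, 3.1) to (3.7, 3.8), a distance of √(0.9² + 0.7²) ≈ 1.1.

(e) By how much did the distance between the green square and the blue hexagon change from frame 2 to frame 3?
+3.4

Distance in frame 2: 5.0. Distance in frame 3: 8.4.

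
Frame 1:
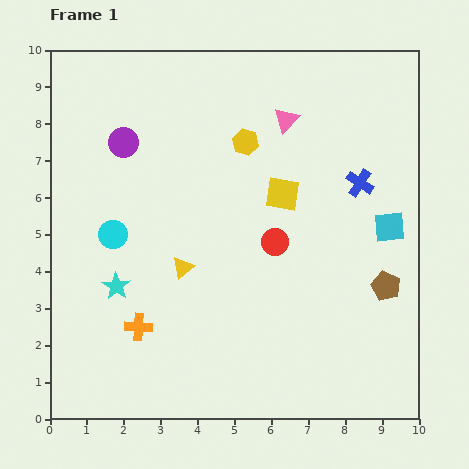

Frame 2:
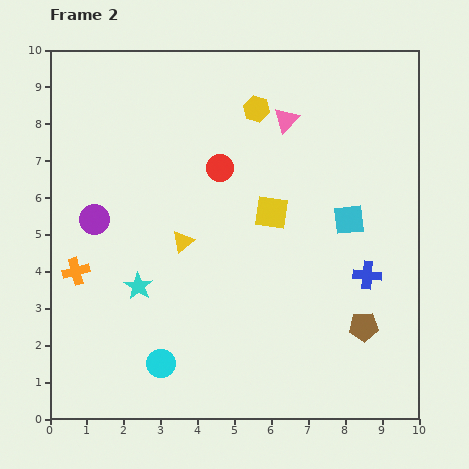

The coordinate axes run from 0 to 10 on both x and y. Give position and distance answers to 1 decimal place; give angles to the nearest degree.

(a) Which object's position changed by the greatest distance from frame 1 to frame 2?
the cyan circle

(moved 3.7; next 2.5)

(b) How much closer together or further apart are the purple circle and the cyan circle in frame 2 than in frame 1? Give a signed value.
+1.8

Distance in frame 1: 2.5. Distance in frame 2: 4.3.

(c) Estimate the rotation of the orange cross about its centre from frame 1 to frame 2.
18° counter-clockwise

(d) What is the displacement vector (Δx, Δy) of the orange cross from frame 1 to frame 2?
(-1.7, 1.5)

The orange cross was at (2.4, 2.5) in frame 1 and (0.7, 4.0) in frame 2.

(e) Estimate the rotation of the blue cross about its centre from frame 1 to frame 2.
28° counter-clockwise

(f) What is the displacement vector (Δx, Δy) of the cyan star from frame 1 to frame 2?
(0.6, 0.0)

The cyan star was at (1.8, 3.6) in frame 1 and (2.4, 3.6) in frame 2.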